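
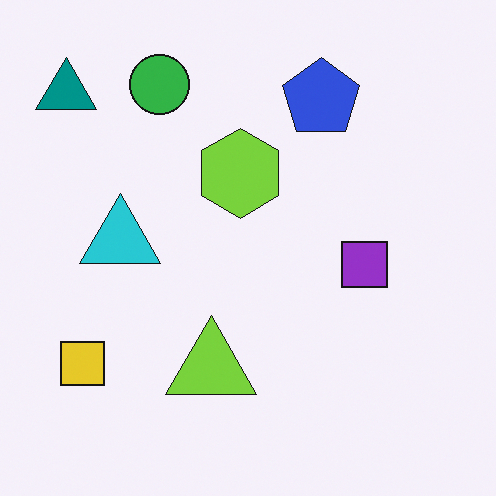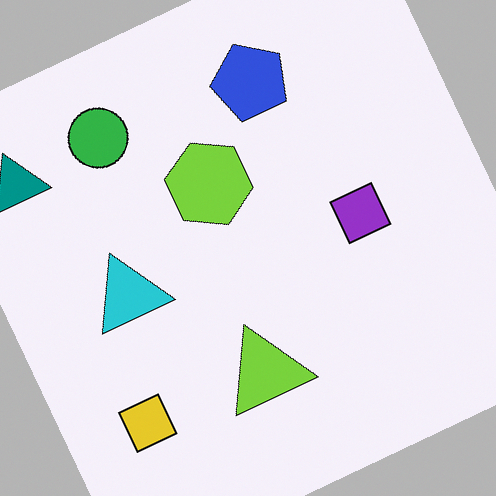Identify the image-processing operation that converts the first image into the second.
It was rotated counter-clockwise by a moderate amount.

Every shape is tilted by the same angle and the image corners show triangular fill wedges — a whole-image rotation by a non-right angle.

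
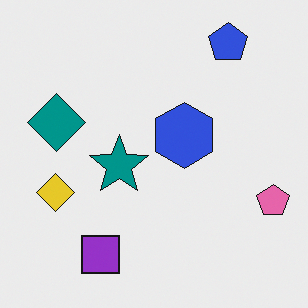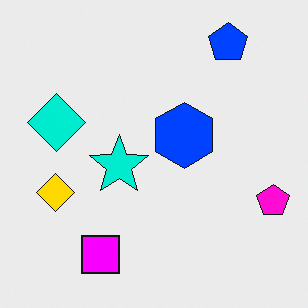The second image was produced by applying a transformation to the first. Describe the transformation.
The second image is the first heavily oversaturated.

All colors are more vivid — a global saturation change.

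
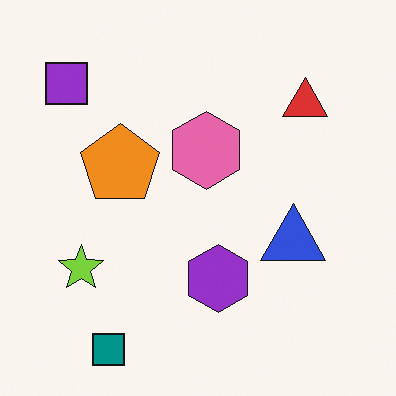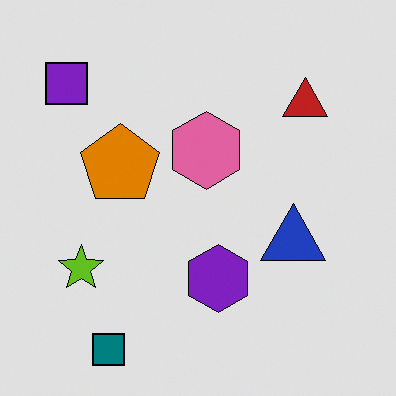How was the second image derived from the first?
The image was moderately posterized.

Each flat color has snapped to a coarser quantized level — most visibly, the near-white background has dropped to a flat grey.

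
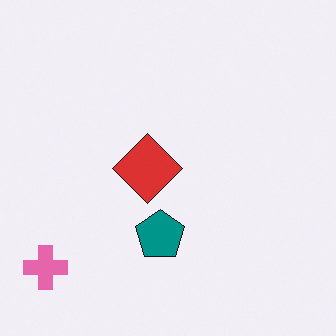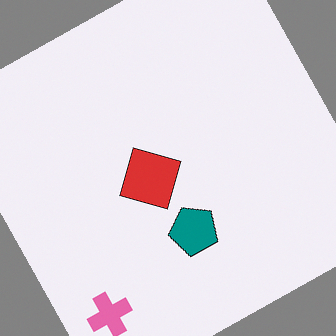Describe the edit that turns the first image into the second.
The second image is the first rotated counter-clockwise by a moderate amount.

Every shape is tilted by the same angle and the image corners show triangular fill wedges — a whole-image rotation by a non-right angle.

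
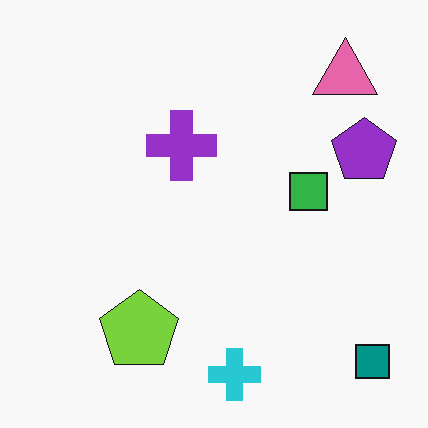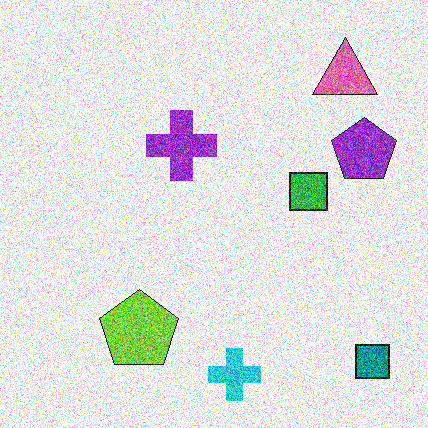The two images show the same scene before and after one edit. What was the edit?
Degraded with strong gaussian noise.

Random speckle covers the whole image, including the flat background.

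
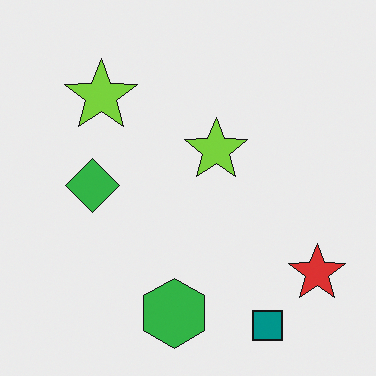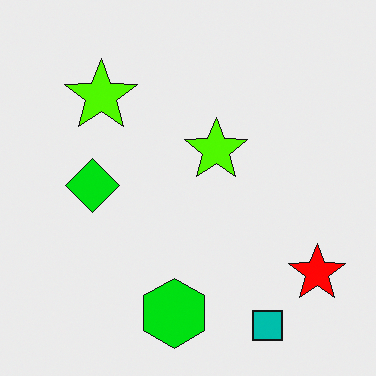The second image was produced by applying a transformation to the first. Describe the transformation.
Made much more vivid (saturation change).

All colors are more vivid — a global saturation change.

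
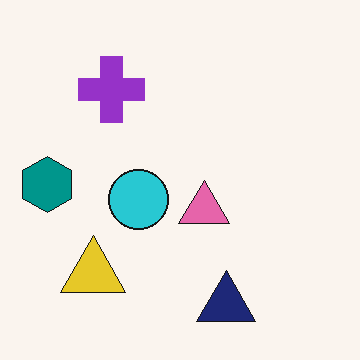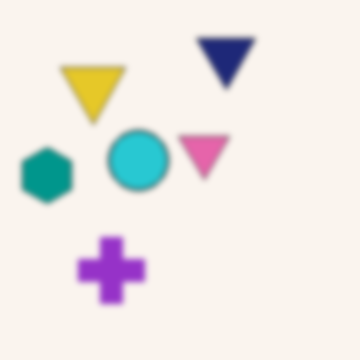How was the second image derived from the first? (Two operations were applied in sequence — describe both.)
This is the original image flipped vertically (top ↔ bottom), then noticeably gaussian-blurred.

The navy triangle is in the bottom of the first image and the top of the second — shapes on opposite sides of the horizontal midline have swapped in a mirror flip. Shape edges and outlines are uniformly softened across the whole image.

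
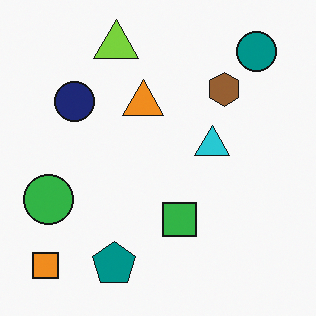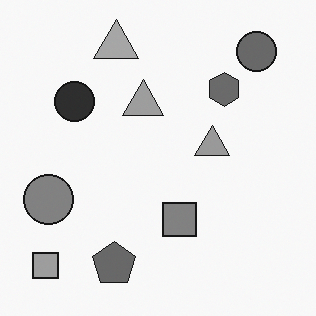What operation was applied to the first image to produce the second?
This is the original image converted to grayscale.

All color is removed — every shape is now a shade of grey.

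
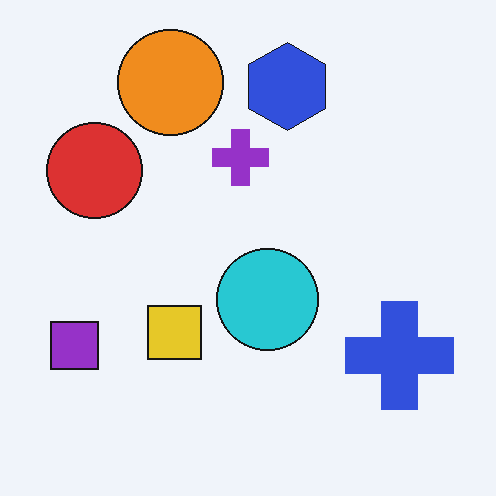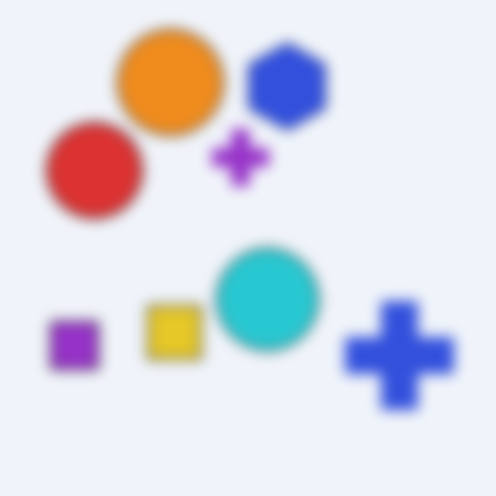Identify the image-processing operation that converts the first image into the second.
It was strongly gaussian-blurred.

Shape edges and outlines are uniformly softened across the whole image.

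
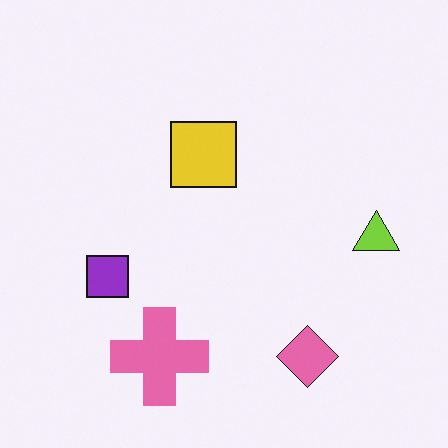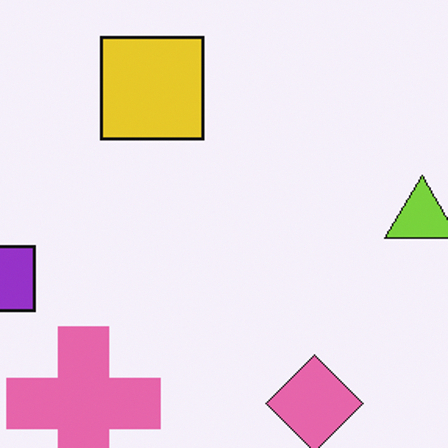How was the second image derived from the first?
It was cropped to a modestly smaller region and rescaled.

The visible shapes are larger and the field of view is narrower; shapes near the original edges may be partly or wholly outside the frame — a crop-and-rescale.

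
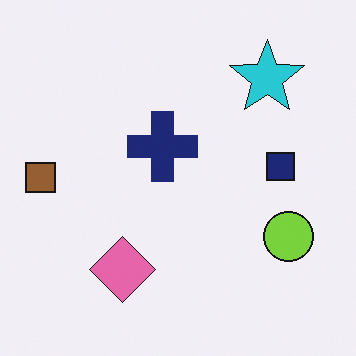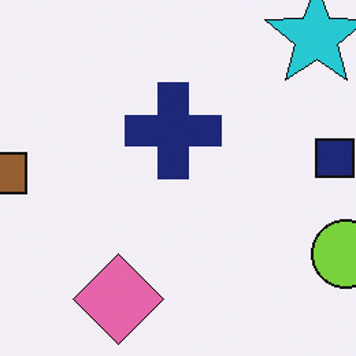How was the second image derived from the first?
The transformation is: cropped to a modestly smaller region and rescaled.

The visible shapes are larger and the field of view is narrower; shapes near the original edges may be partly or wholly outside the frame — a crop-and-rescale.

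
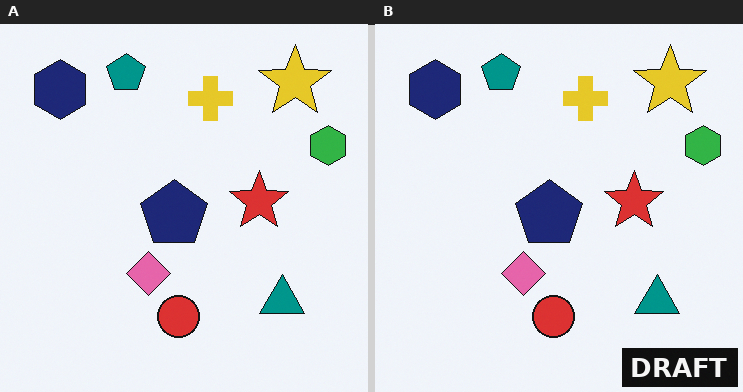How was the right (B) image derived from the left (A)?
Watermarked with the text "DRAFT" in the lower-right corner.

A dark label reading "DRAFT" appears in the lower-right corner.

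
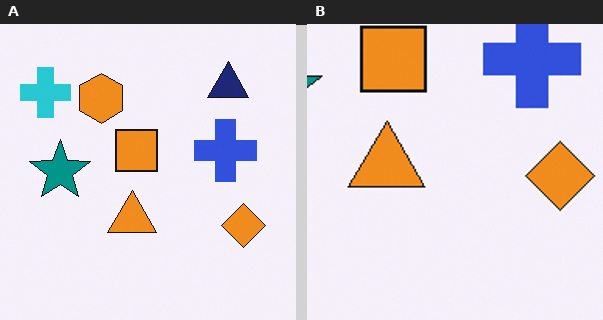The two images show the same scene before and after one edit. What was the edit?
The image was cropped to a modestly smaller region and rescaled.

The visible shapes are larger and the field of view is narrower; shapes near the original edges may be partly or wholly outside the frame — a crop-and-rescale.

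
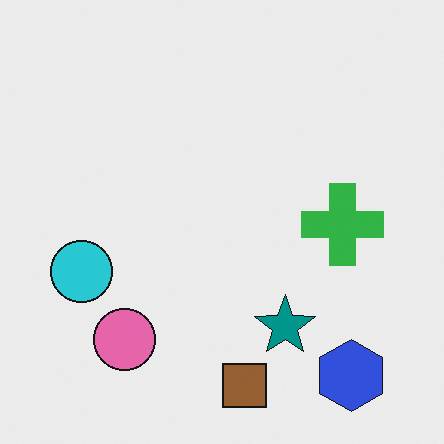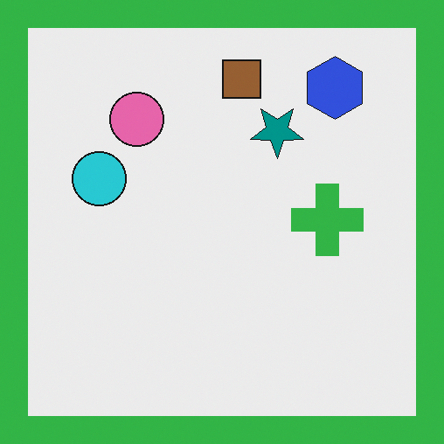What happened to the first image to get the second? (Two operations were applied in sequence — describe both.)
The second image is the first flipped vertically (top ↔ bottom), then framed with a green border.

The brown square is in the bottom of the first image and the top of the second — shapes on opposite sides of the horizontal midline have swapped in a mirror flip. A solid green frame runs around the edge of the second image, with the content slightly shrunk inside it.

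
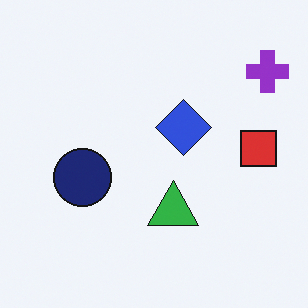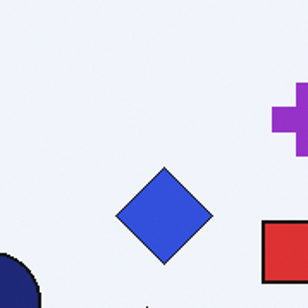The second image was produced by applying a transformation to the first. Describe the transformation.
It was cropped tightly and scaled back up.

The visible shapes are larger and the field of view is narrower; shapes near the original edges may be partly or wholly outside the frame — a crop-and-rescale.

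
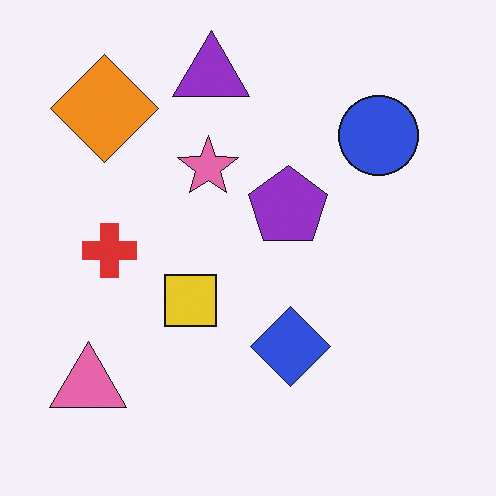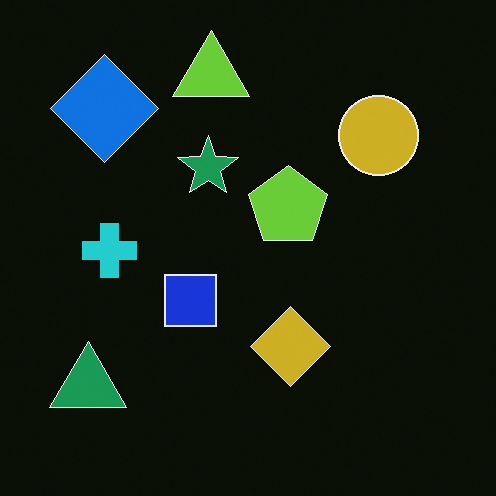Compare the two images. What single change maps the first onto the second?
Color-inverted (negative).

The light background has become dark and every shape's color is its complement — a photographic negative.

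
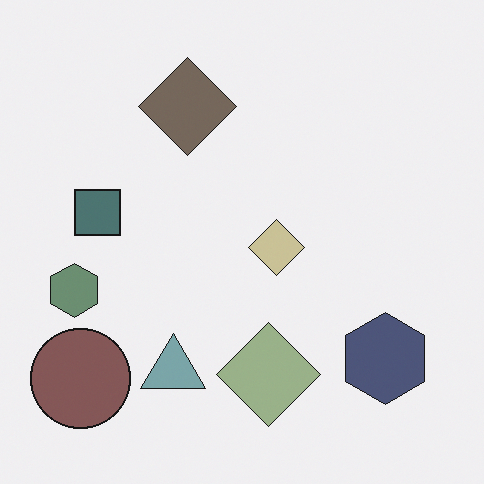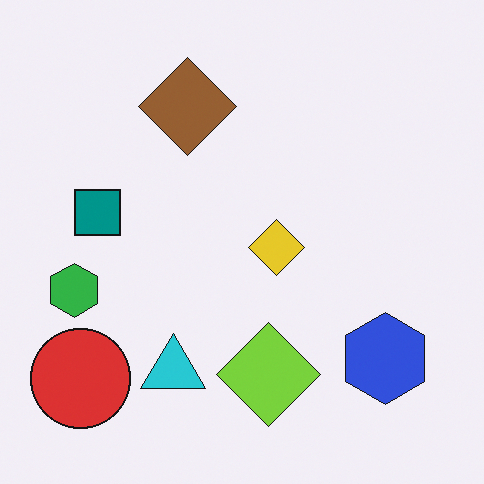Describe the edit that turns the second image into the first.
The first image is the second made much more muted (saturation change).

All colors are more muted and greyish — a global saturation change.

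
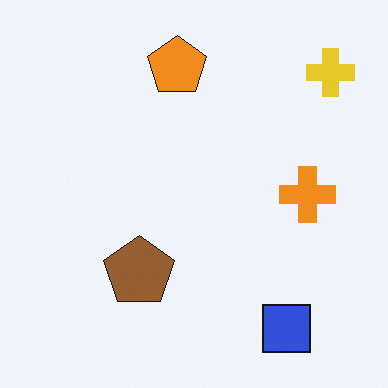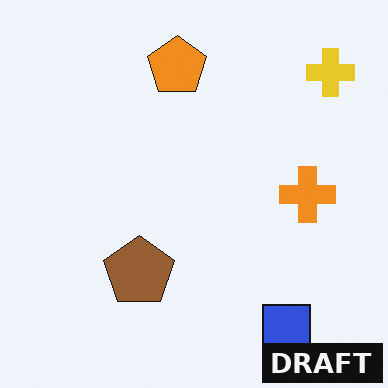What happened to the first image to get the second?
The second image is the first watermarked with the text "DRAFT" in the lower-right corner.

A dark label reading "DRAFT" appears in the lower-right corner.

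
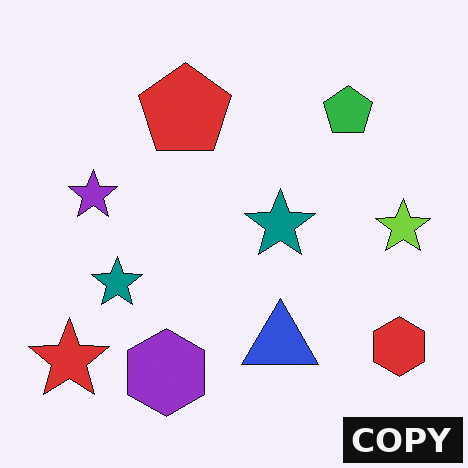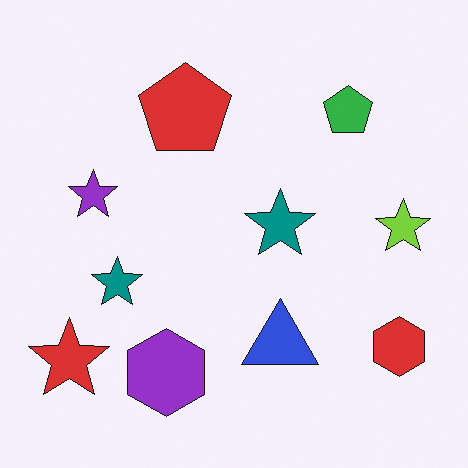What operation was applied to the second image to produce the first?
This is the original image watermarked with the text "COPY" in the lower-right corner.

A dark label reading "COPY" appears in the lower-right corner.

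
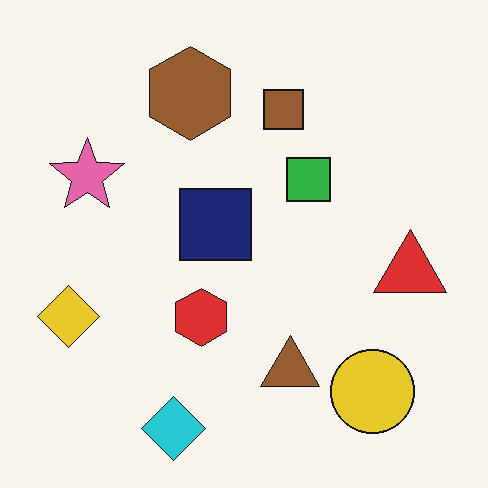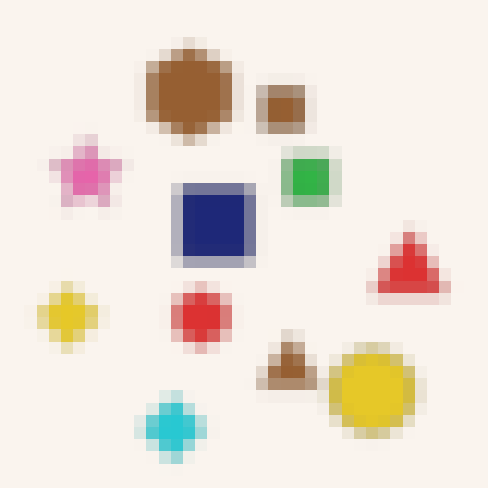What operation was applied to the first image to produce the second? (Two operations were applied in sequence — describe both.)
This is the original image strongly gaussian-blurred, then heavily pixelated into large blocks.

Shape edges and outlines are uniformly softened across the whole image. Shapes are reduced to large square blocks; fine edges and outlines are lost — a downscale-then-upscale (mosaic) effect.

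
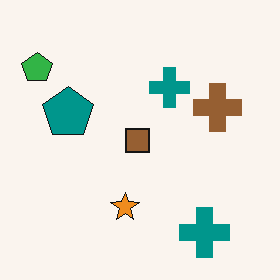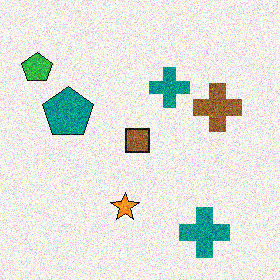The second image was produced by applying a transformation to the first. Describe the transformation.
It was degraded with strong gaussian noise.

Random speckle covers the whole image, including the flat background.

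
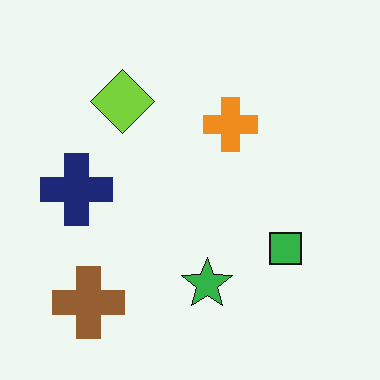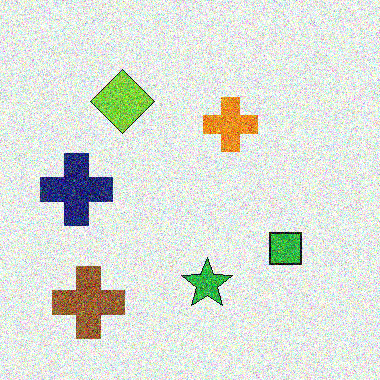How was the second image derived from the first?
Degraded with heavy additive noise.

Random speckle covers the whole image, including the flat background.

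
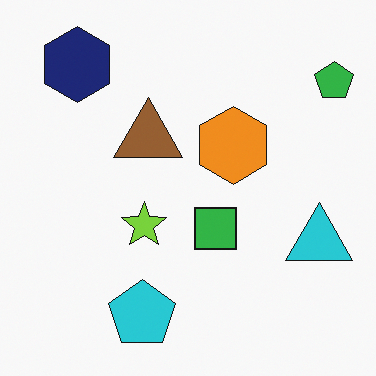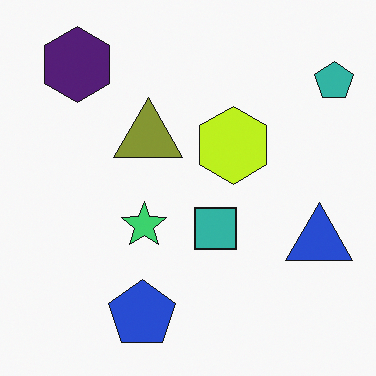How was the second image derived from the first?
Hue-shifted by a small amount.

Every shape's color has rotated by the same amount around the hue wheel — a uniform hue shift.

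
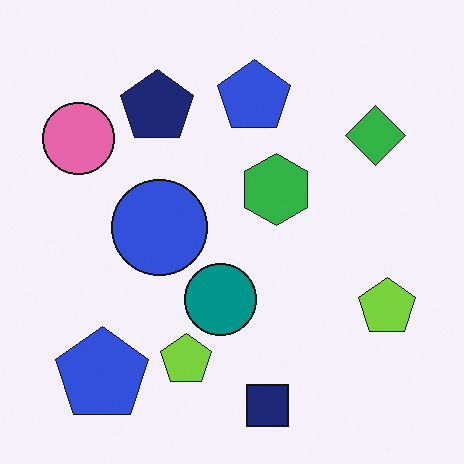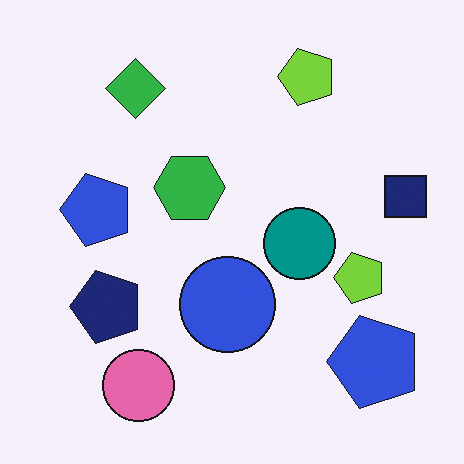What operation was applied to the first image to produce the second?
The transformation is: rotated 90° counter-clockwise.

The pink circle sits in the top-left of the first image and the bottom-left of the second — consistent with a whole-image 90° counter-clockwise rotation.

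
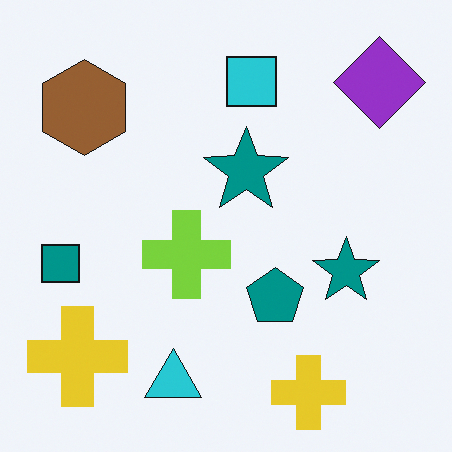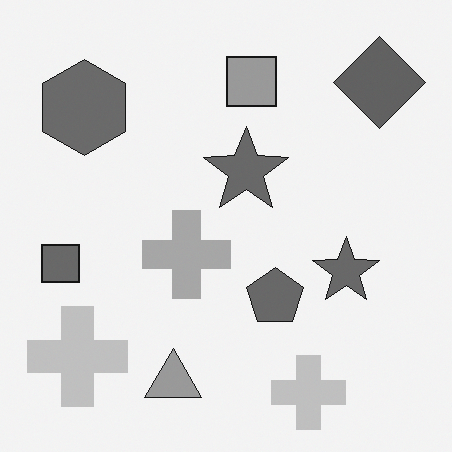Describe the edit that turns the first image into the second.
This is the original image converted to grayscale.

All color is removed — every shape is now a shade of grey.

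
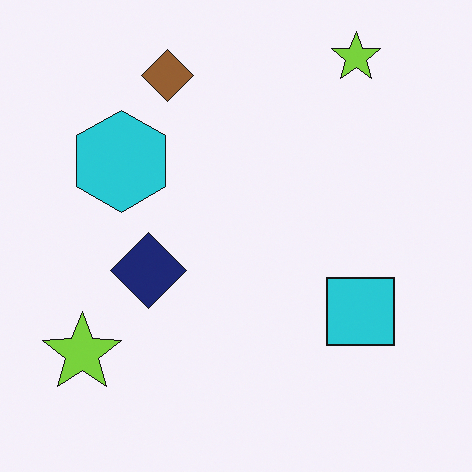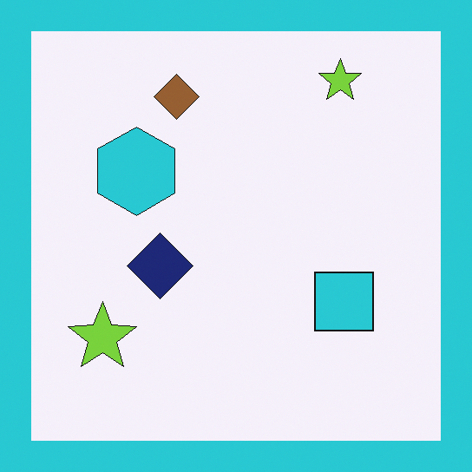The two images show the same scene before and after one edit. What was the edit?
Framed with a cyan border.

A solid cyan frame runs around the edge of the second image, with the content slightly shrunk inside it.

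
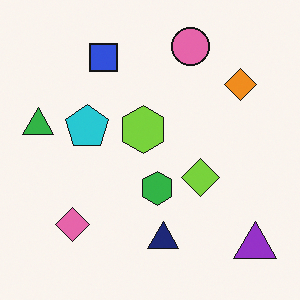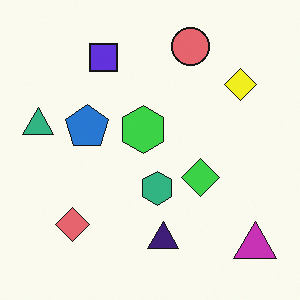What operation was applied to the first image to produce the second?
The image was hue-shifted by a small amount.

Every shape's color has rotated by the same amount around the hue wheel — a uniform hue shift.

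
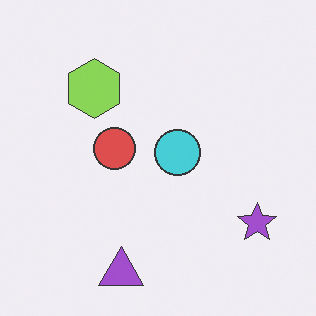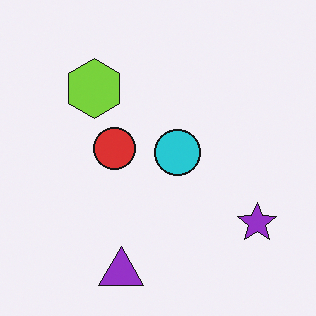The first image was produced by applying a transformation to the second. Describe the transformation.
Given slightly reduced contrast.

Tones are pushed toward mid-grey across the whole image — a global contrast change.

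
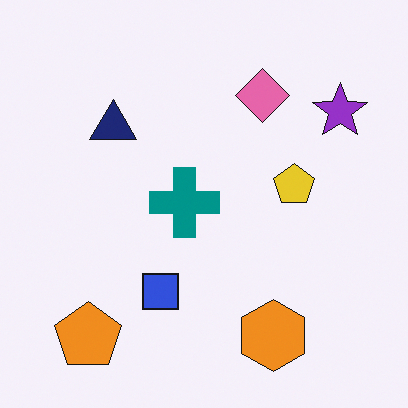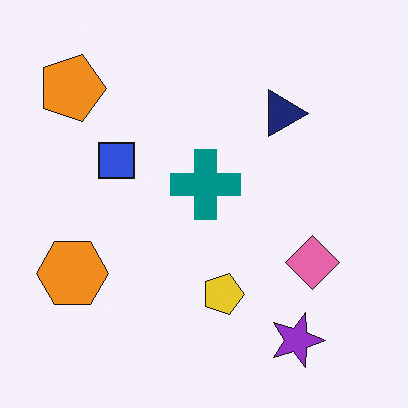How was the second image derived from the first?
It was rotated 90° clockwise.

The orange pentagon sits in the bottom-left of the first image and the top-left of the second — consistent with a whole-image 90° clockwise rotation.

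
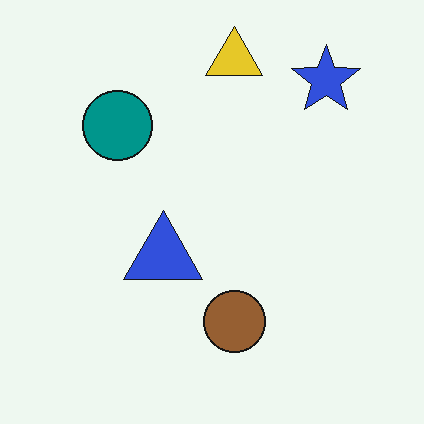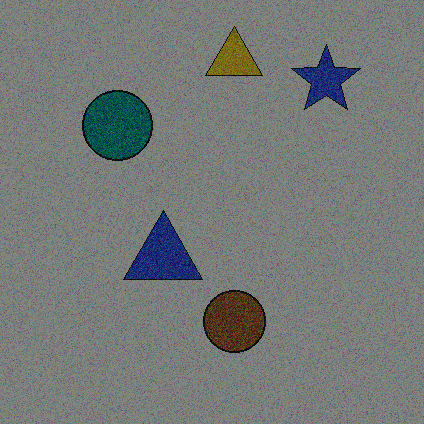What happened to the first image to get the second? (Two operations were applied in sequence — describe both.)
The image was degraded with a thick layer of grain, then noticeably darkened.

Random speckle covers the whole image, including the flat background. Every pixel — background and shapes alike — is uniformly darkened.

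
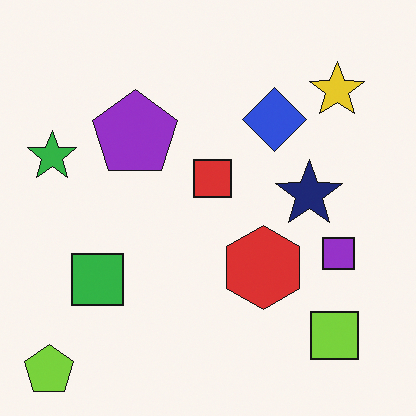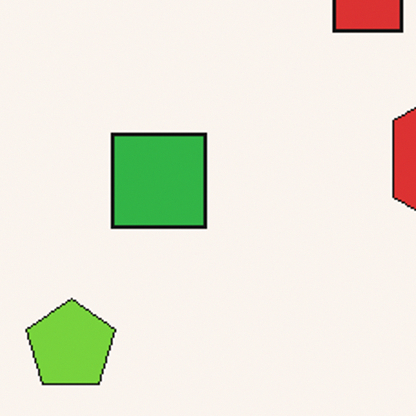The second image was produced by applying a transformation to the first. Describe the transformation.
This is the original image cropped to a noticeably smaller region and rescaled.

The visible shapes are larger and the field of view is narrower; shapes near the original edges may be partly or wholly outside the frame — a crop-and-rescale.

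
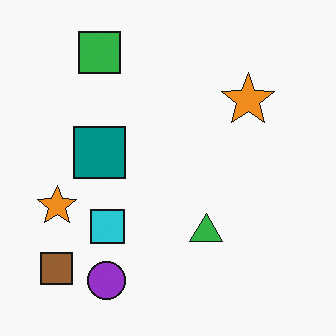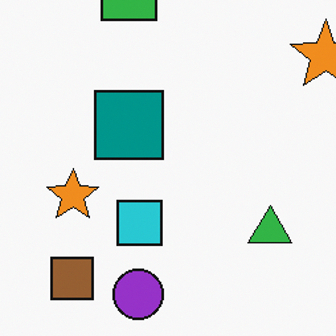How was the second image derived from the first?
It was cropped slightly and scaled back up.

The visible shapes are larger and the field of view is narrower; shapes near the original edges may be partly or wholly outside the frame — a crop-and-rescale.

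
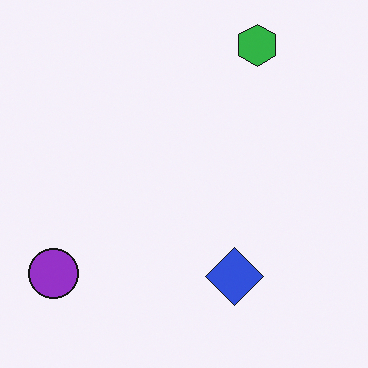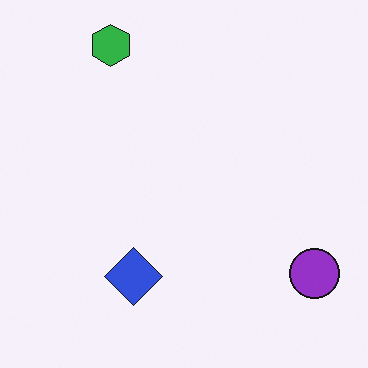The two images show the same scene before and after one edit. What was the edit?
Flipped horizontally (left ↔ right).

The purple circle is in the bottom-left of the first image and the bottom-right of the second — shapes on opposite sides of the vertical midline have swapped in a mirror flip.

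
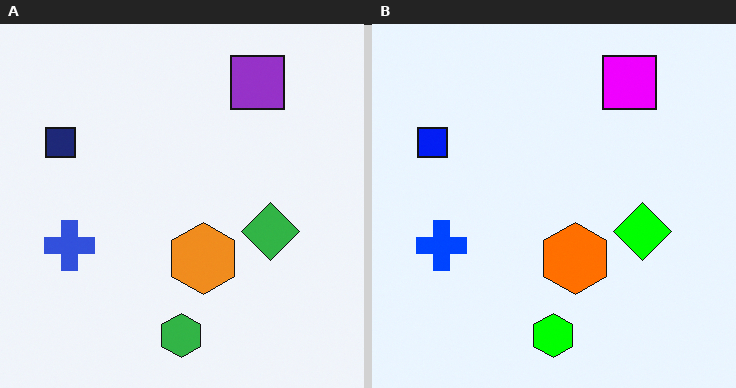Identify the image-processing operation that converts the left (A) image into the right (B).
The right (B) image is the left (A) made much more vivid (saturation change).

All colors are more vivid — a global saturation change.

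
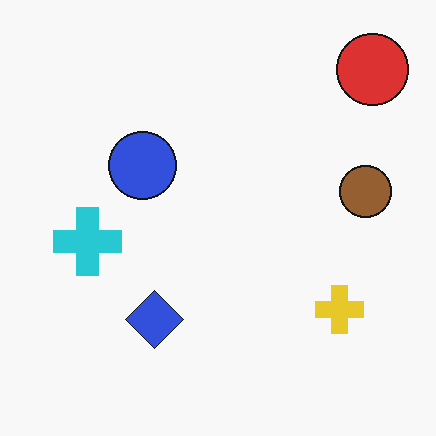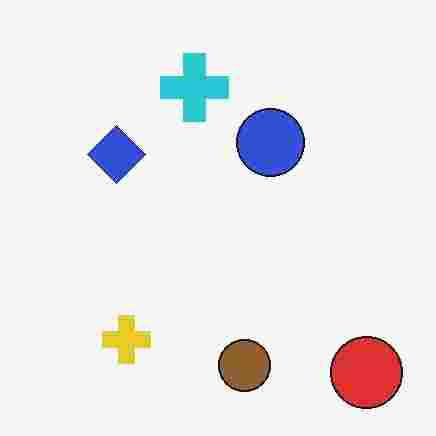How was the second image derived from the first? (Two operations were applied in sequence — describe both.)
The image was rotated 90° clockwise, then heavily JPEG-compressed with obvious blocking artifacts.

The red circle sits in the top-right of the first image and the bottom-right of the second — consistent with a whole-image 90° clockwise rotation. Blocky 8×8 compression artifacts appear around shape edges and the flat background shows ringing — characteristic JPEG degradation.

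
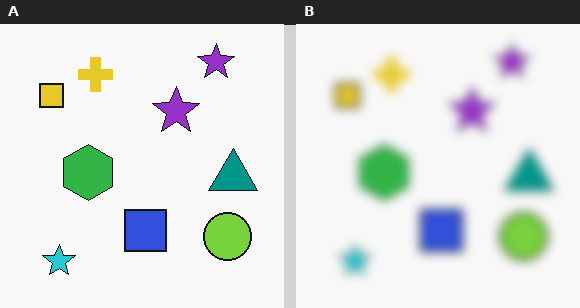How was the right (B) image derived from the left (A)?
The transformation is: heavily blurred.

Shape edges and outlines are uniformly softened across the whole image.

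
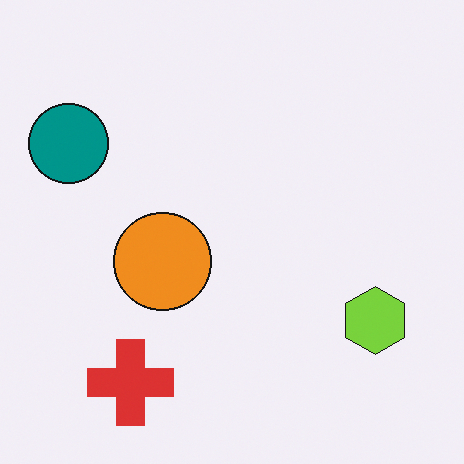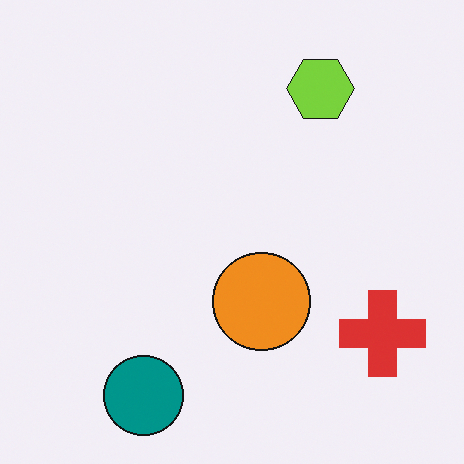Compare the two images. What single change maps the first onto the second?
The transformation is: rotated 90° counter-clockwise.

The teal circle sits in the top-left of the first image and the bottom-left of the second — consistent with a whole-image 90° counter-clockwise rotation.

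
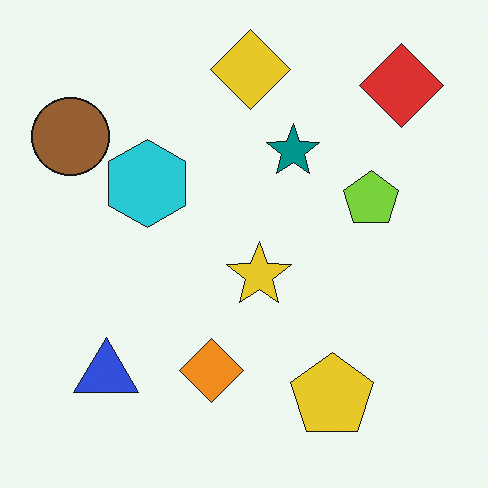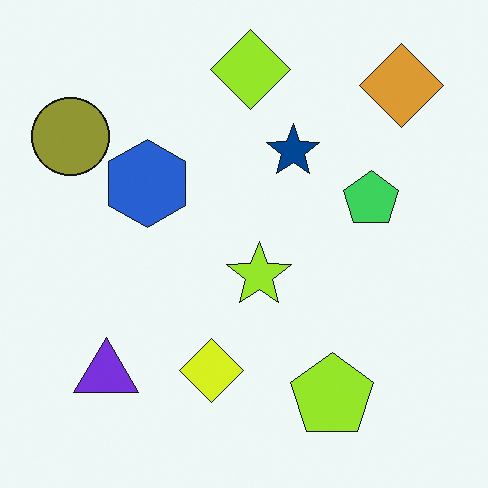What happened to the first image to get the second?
The transformation is: hue-shifted slightly.

Every shape's color has rotated by the same amount around the hue wheel — a uniform hue shift.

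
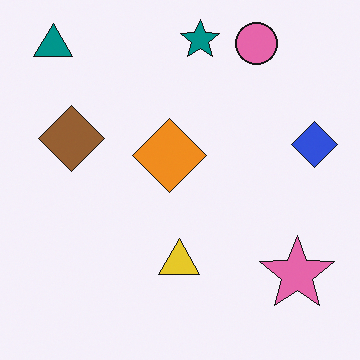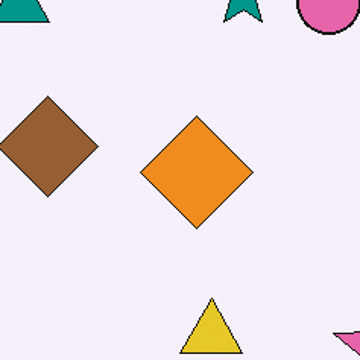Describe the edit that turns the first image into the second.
This is the original image cropped to a modestly smaller region and rescaled.

The visible shapes are larger and the field of view is narrower; shapes near the original edges may be partly or wholly outside the frame — a crop-and-rescale.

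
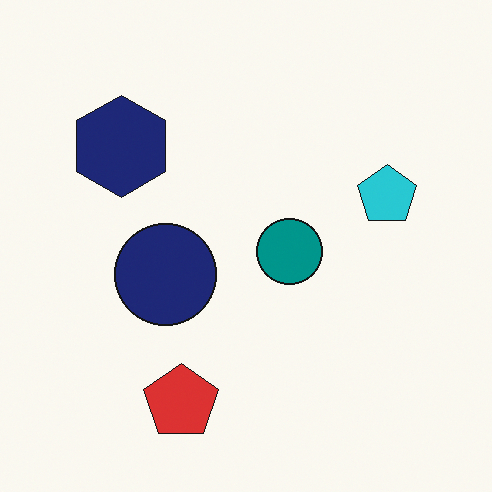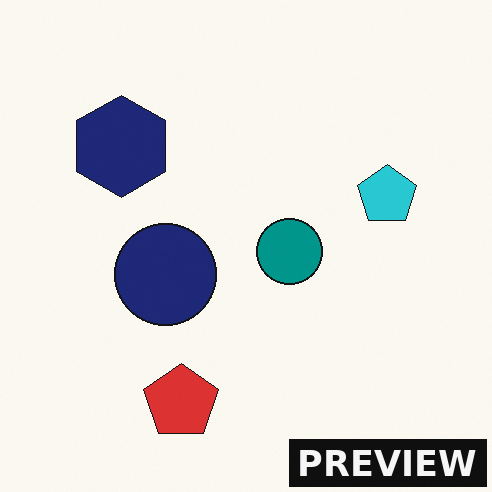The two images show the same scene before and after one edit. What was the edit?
The second image is the first watermarked with the text "PREVIEW" in the lower-right corner.

A dark label reading "PREVIEW" appears in the lower-right corner.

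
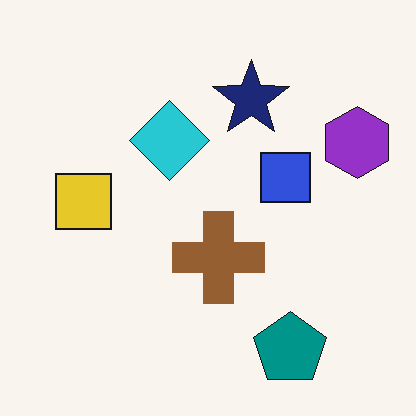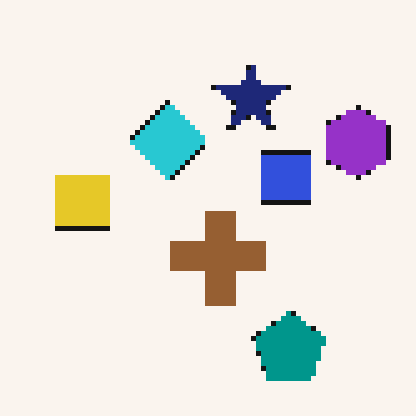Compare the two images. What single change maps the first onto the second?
This is the original image lightly pixelated (a mild mosaic effect).

Shapes are reduced to large square blocks; fine edges and outlines are lost — a downscale-then-upscale (mosaic) effect.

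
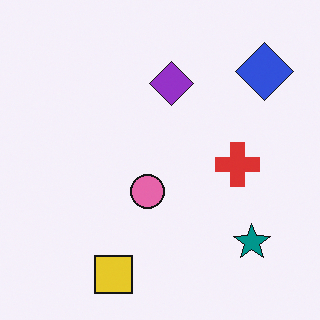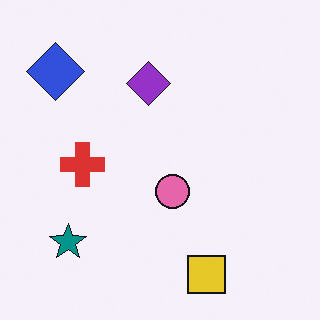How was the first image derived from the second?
The image was flipped horizontally (left ↔ right).

The blue diamond is in the top-left of the second image and the top-right of the first — shapes on opposite sides of the vertical midline have swapped in a mirror flip.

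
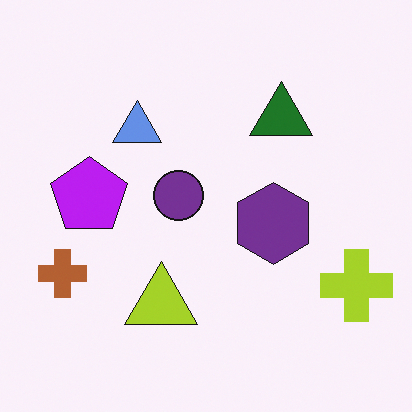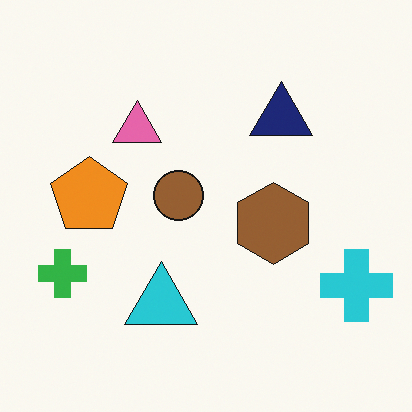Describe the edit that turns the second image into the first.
Hue-shifted by a large amount.

Every shape's color has rotated by the same amount around the hue wheel — a uniform hue shift.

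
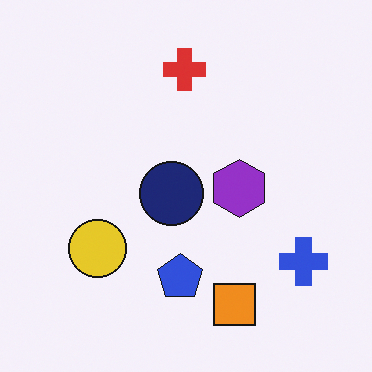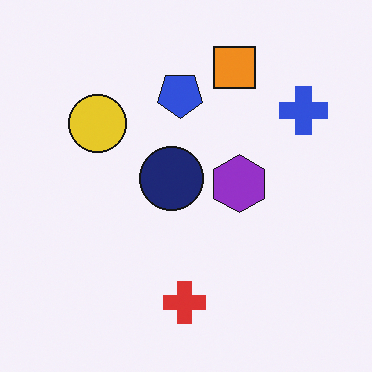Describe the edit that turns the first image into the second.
The second image is the first flipped vertically (top ↔ bottom).

The orange square is in the bottom of the first image and the top of the second — shapes on opposite sides of the horizontal midline have swapped in a mirror flip.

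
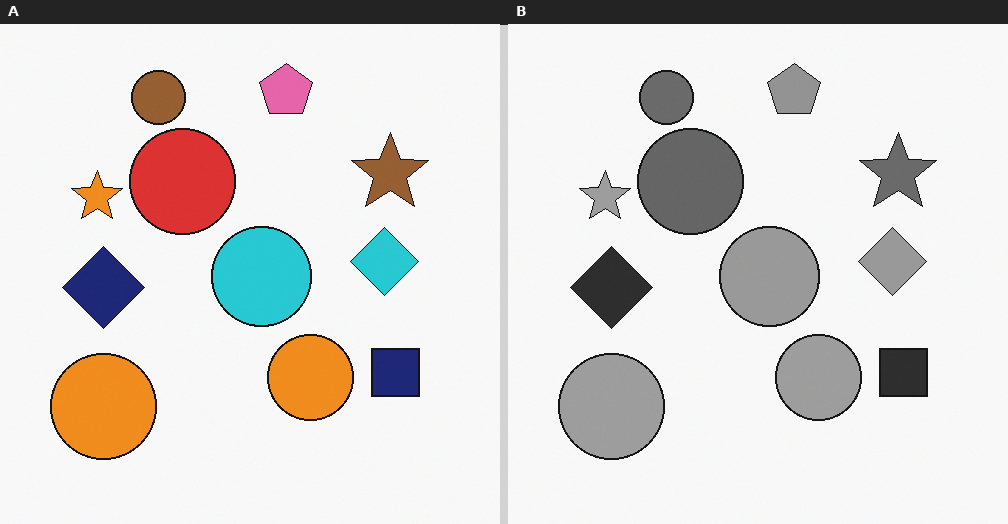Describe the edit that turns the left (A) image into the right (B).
Converted to grayscale.

All color is removed — every shape is now a shade of grey.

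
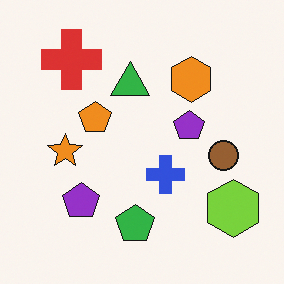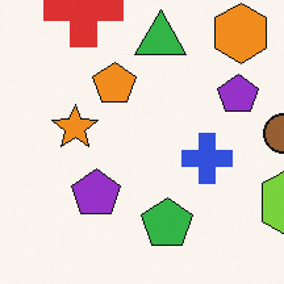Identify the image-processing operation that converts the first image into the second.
Cropped to a modestly smaller region and rescaled.

The visible shapes are larger and the field of view is narrower; shapes near the original edges may be partly or wholly outside the frame — a crop-and-rescale.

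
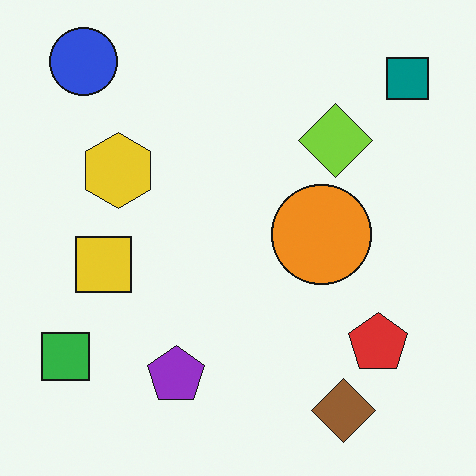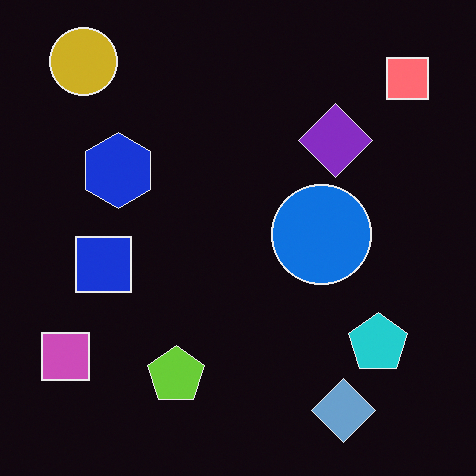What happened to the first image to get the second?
The image was color-inverted (negative).

The light background has become dark and every shape's color is its complement — a photographic negative.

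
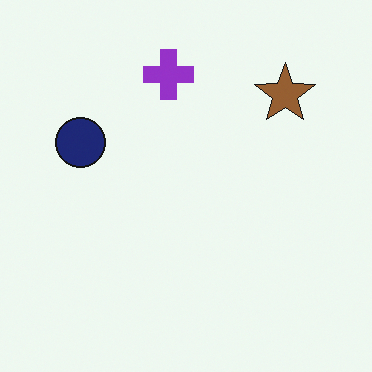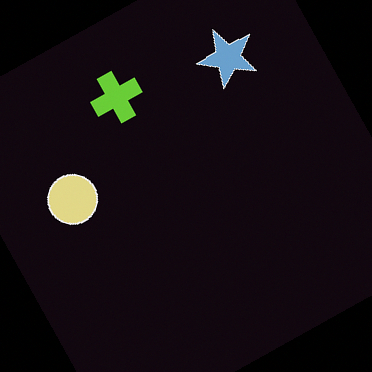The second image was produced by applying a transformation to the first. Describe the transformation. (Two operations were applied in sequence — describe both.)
The image was color-inverted (negative), then rotated counter-clockwise by a moderate amount.

The light background has become dark and every shape's color is its complement — a photographic negative. Every shape is tilted by the same angle and the image corners show triangular fill wedges — a whole-image rotation by a non-right angle.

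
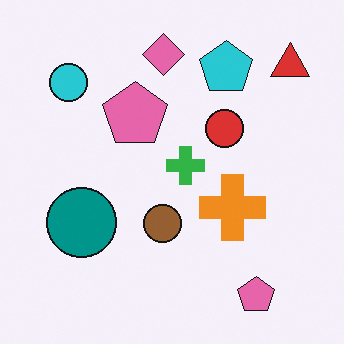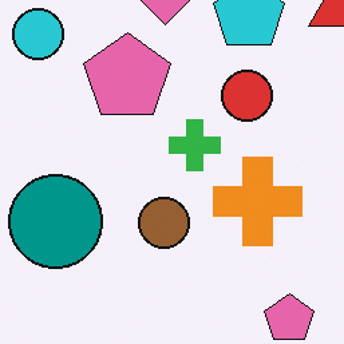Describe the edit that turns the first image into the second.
The second image is the first cropped to a modestly smaller region and rescaled.

The visible shapes are larger and the field of view is narrower; shapes near the original edges may be partly or wholly outside the frame — a crop-and-rescale.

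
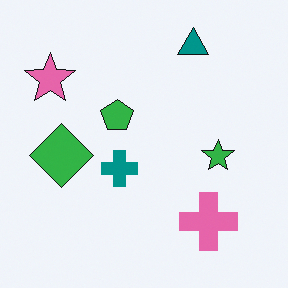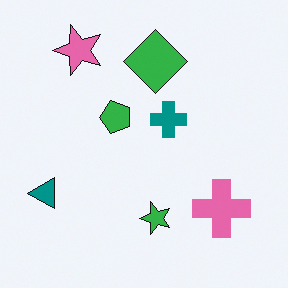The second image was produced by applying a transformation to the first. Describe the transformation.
Transposed (reflected across the top-left ↔ bottom-right diagonal).

Shapes have swapped their row and column positions — what was in the top-right is now in the bottom-left — a diagonal reflection.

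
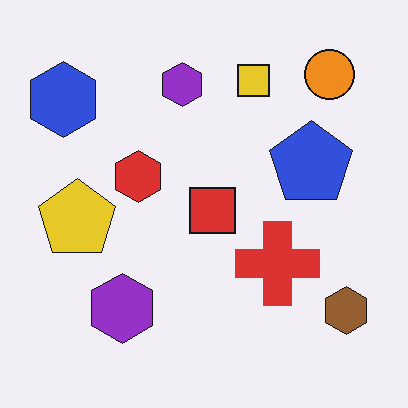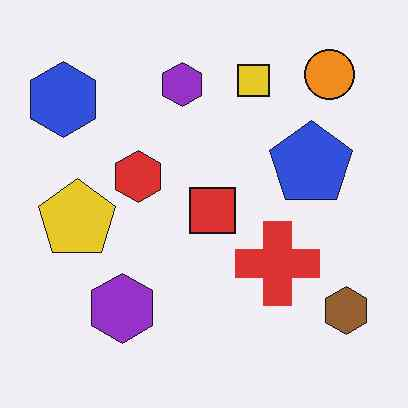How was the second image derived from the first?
JPEG-compressed with visible artifacts.

Blocky 8×8 compression artifacts appear around shape edges and the flat background shows ringing — characteristic JPEG degradation.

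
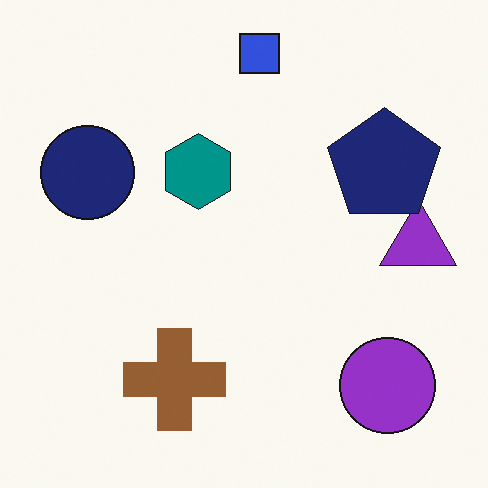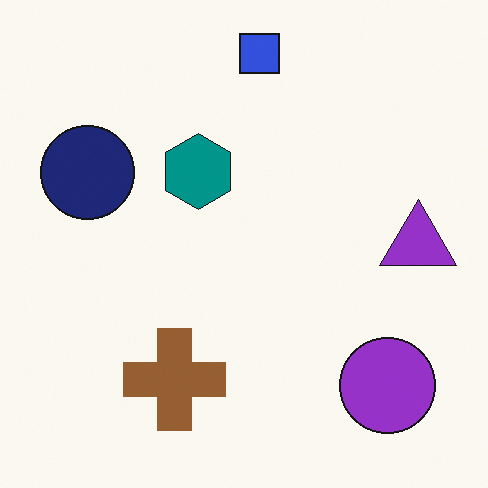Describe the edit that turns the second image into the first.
It was overlaid with an additional navy pentagon.

A navy pentagon appears in the first image that is absent from the second.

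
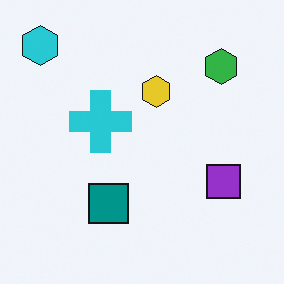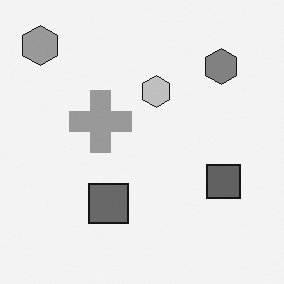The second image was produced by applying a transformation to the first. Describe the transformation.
The second image is the first converted to grayscale.

All color is removed — every shape is now a shade of grey.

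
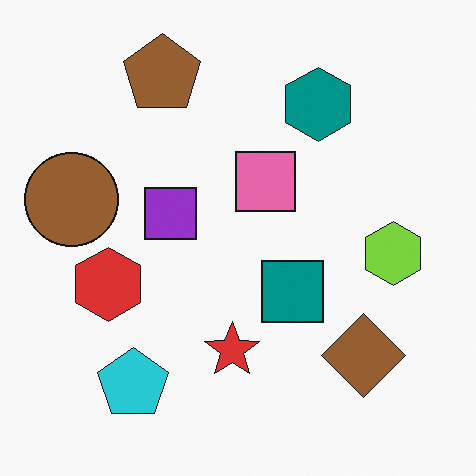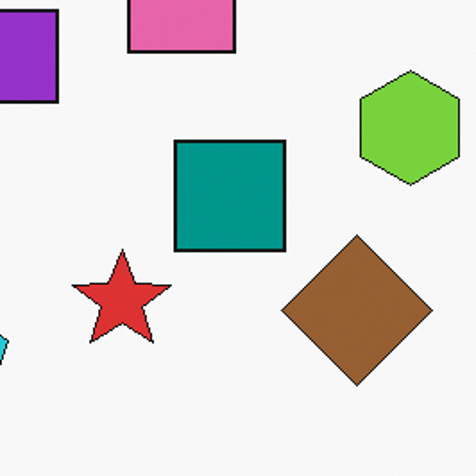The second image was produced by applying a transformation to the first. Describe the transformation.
The second image is the first cropped tightly and scaled back up.

The visible shapes are larger and the field of view is narrower; shapes near the original edges may be partly or wholly outside the frame — a crop-and-rescale.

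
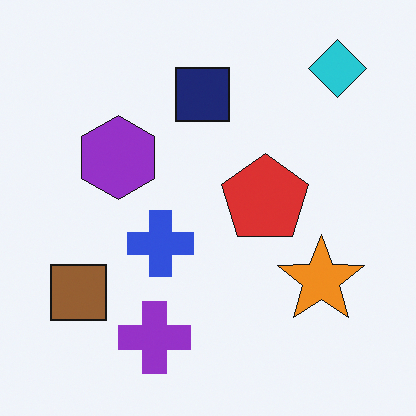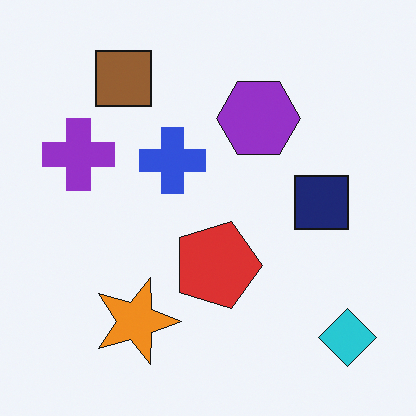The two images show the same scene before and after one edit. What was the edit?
The image was rotated 90° clockwise.

The cyan diamond sits in the top-right of the first image and the bottom-right of the second — consistent with a whole-image 90° clockwise rotation.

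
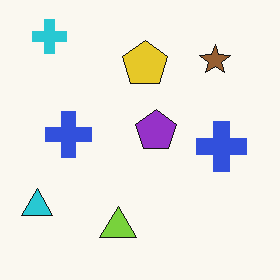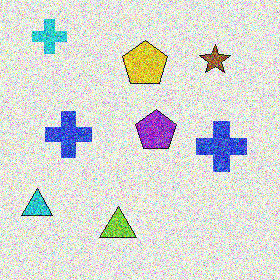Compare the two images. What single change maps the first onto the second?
It was degraded with strong gaussian noise.

Random speckle covers the whole image, including the flat background.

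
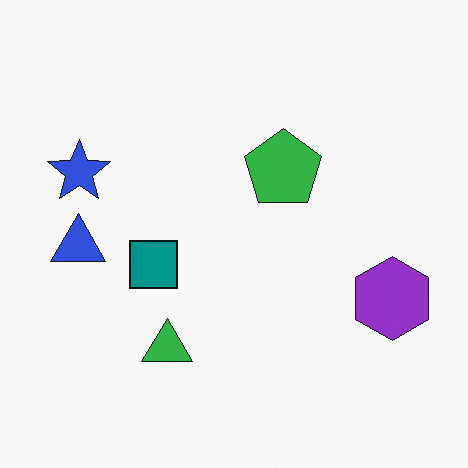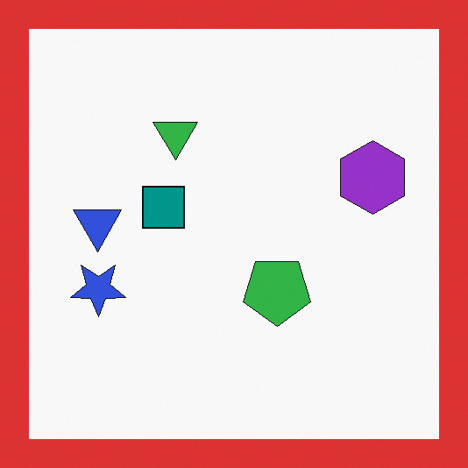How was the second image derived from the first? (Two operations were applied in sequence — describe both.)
It was flipped vertically (top ↔ bottom), then framed with a red border.

The green triangle is in the bottom of the first image and the top of the second — shapes on opposite sides of the horizontal midline have swapped in a mirror flip. A solid red frame runs around the edge of the second image, with the content slightly shrunk inside it.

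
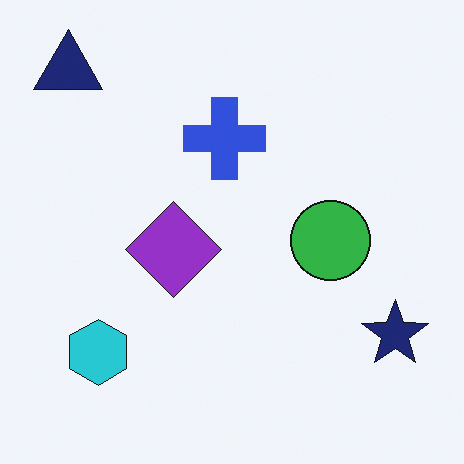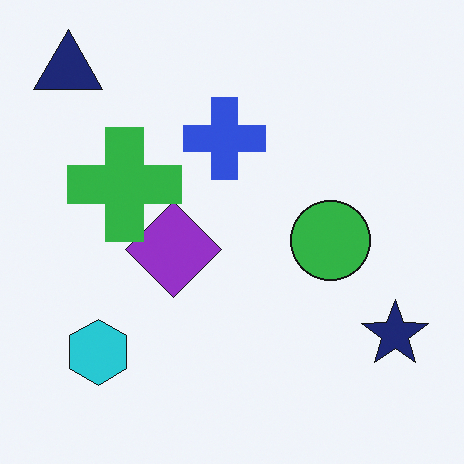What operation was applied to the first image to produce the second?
Overlaid with an additional green cross.

A green cross appears in the second image that is absent from the first.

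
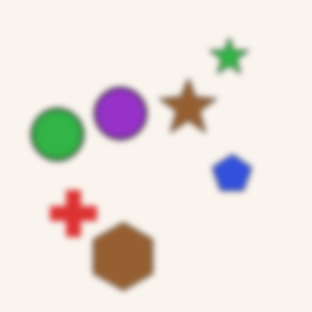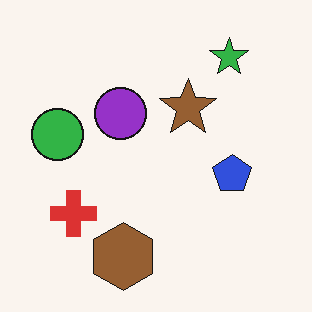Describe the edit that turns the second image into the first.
The transformation is: noticeably gaussian-blurred.

Shape edges and outlines are uniformly softened across the whole image.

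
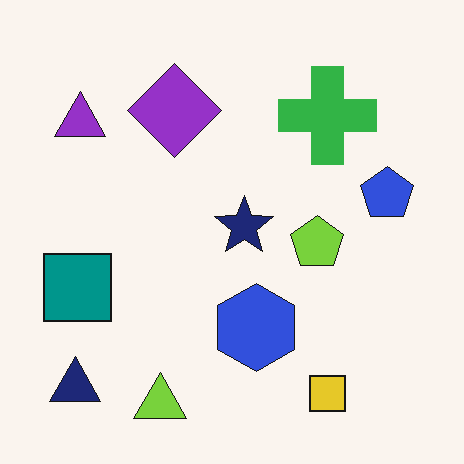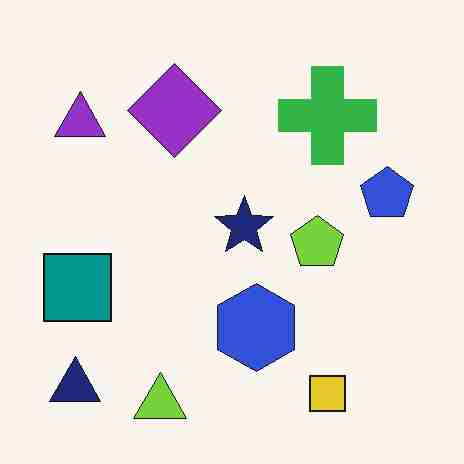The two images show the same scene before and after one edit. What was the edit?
This is the original image degraded with heavy JPEG compression.

Blocky 8×8 compression artifacts appear around shape edges and the flat background shows ringing — characteristic JPEG degradation.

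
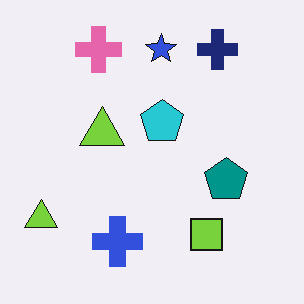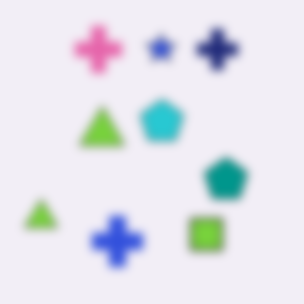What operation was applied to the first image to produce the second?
The image was moderately blurred.

Shape edges and outlines are uniformly softened across the whole image.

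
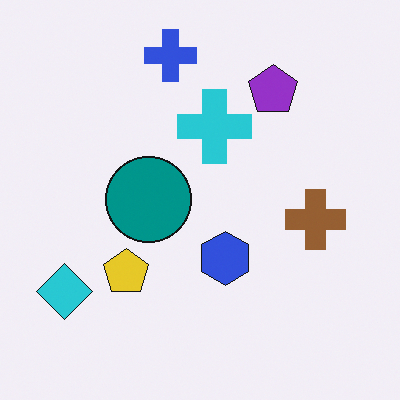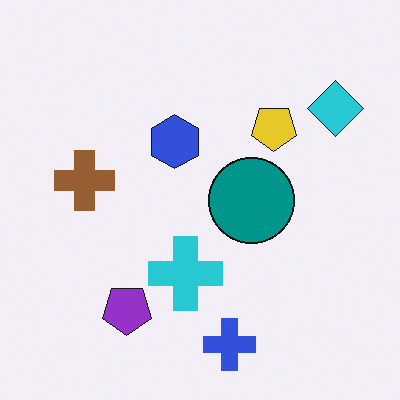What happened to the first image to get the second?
The transformation is: rotated 180°.

The cyan diamond sits in the bottom-left of the first image and the top-right of the second — consistent with a whole-image 180° rotation.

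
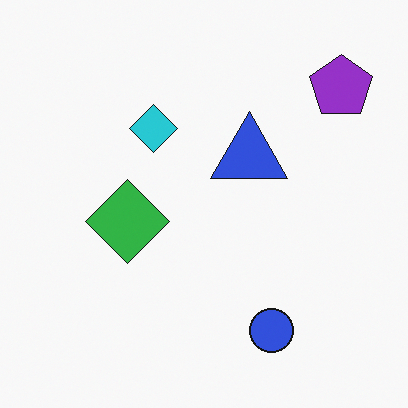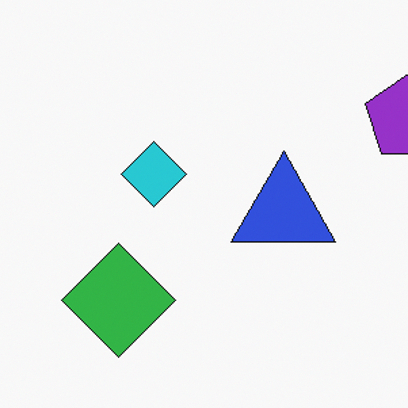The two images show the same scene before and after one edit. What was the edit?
The image was cropped slightly and scaled back up.

The visible shapes are larger and the field of view is narrower; shapes near the original edges may be partly or wholly outside the frame — a crop-and-rescale.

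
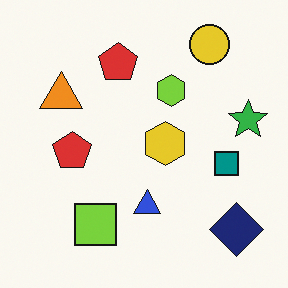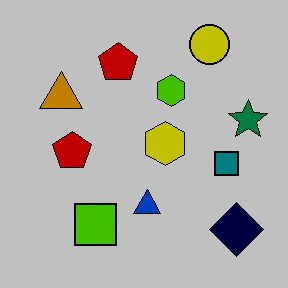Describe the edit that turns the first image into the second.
Heavily posterized to just a handful of flat colors.

Each flat color has snapped to a coarser quantized level — most visibly, the near-white background has dropped to a flat grey.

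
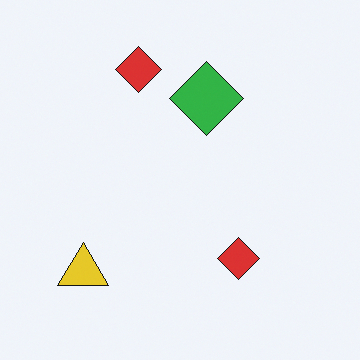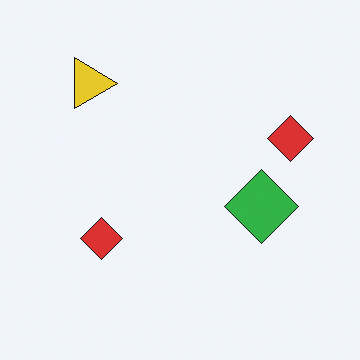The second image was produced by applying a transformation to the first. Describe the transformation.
The transformation is: rotated 90° clockwise.

The yellow triangle sits in the bottom-left of the first image and the top-left of the second — consistent with a whole-image 90° clockwise rotation.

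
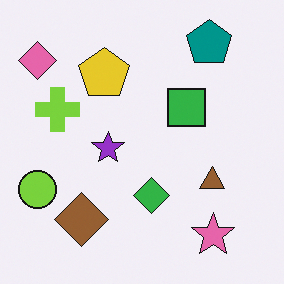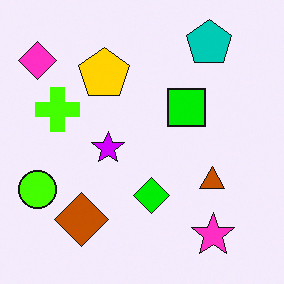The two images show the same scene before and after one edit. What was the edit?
Heavily oversaturated.

All colors are more vivid — a global saturation change.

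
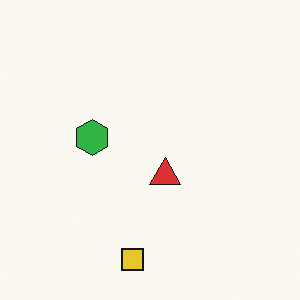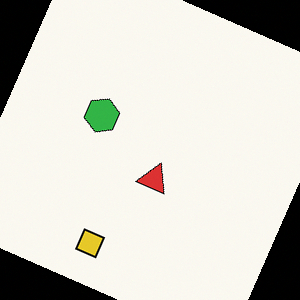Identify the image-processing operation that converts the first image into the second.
The transformation is: rotated clockwise by a clearly visible amount.

Every shape is tilted by the same angle and the image corners show triangular fill wedges — a whole-image rotation by a non-right angle.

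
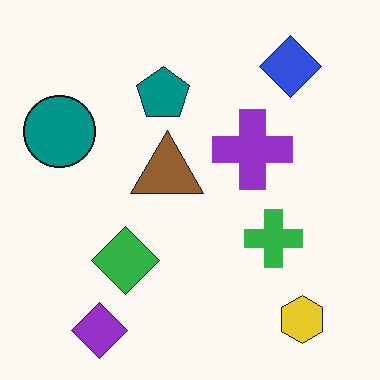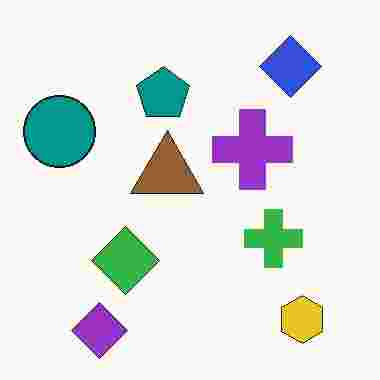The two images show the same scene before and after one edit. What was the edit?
The second image is the first heavily JPEG-compressed with obvious blocking artifacts.

Blocky 8×8 compression artifacts appear around shape edges and the flat background shows ringing — characteristic JPEG degradation.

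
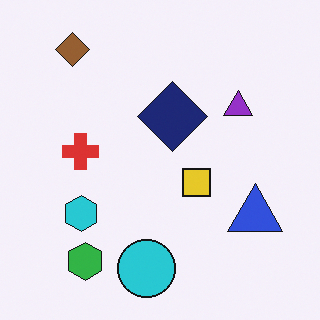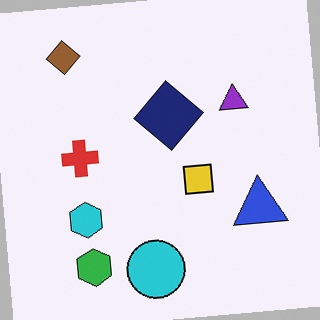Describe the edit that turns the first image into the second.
Rotated counter-clockwise by a small amount.

Every shape is tilted by the same angle and the image corners show triangular fill wedges — a whole-image rotation by a non-right angle.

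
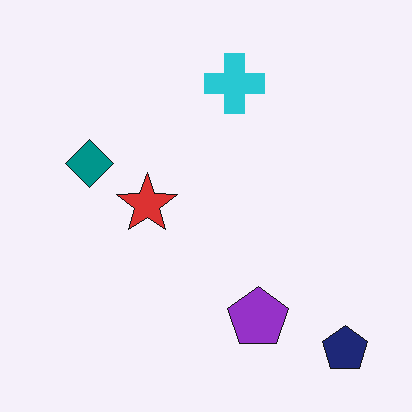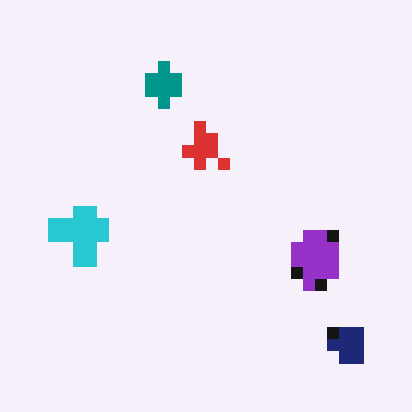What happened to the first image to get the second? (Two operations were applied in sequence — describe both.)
It was heavily pixelated into large blocks, then transposed (reflected across the top-left ↔ bottom-right diagonal).

Shapes are reduced to large square blocks; fine edges and outlines are lost — a downscale-then-upscale (mosaic) effect. Shapes have swapped their row and column positions — what was in the top-right is now in the bottom-left — a diagonal reflection.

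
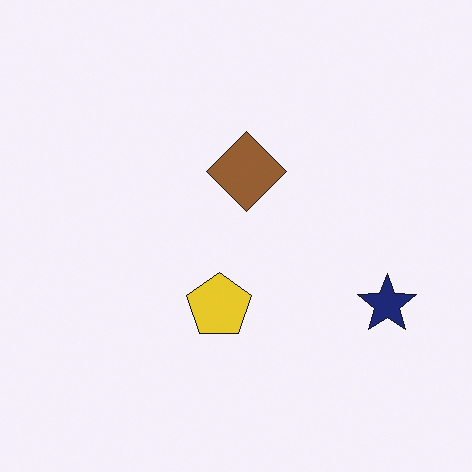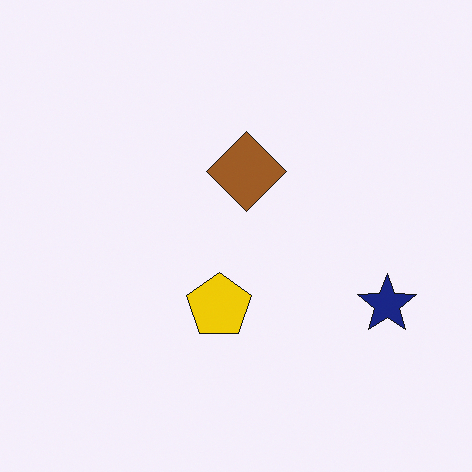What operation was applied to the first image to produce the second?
It was slightly oversaturated.

All colors are more vivid — a global saturation change.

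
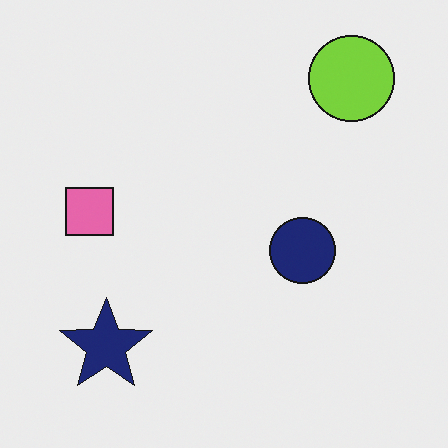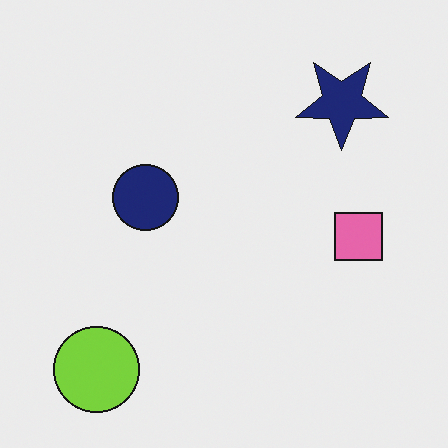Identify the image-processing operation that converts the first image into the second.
It was rotated 180°.

The lime circle sits in the top-right of the first image and the bottom-left of the second — consistent with a whole-image 180° rotation.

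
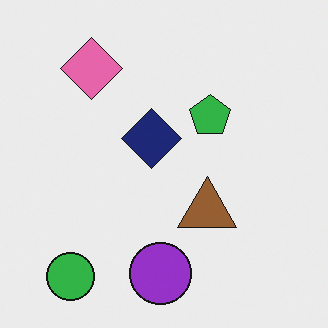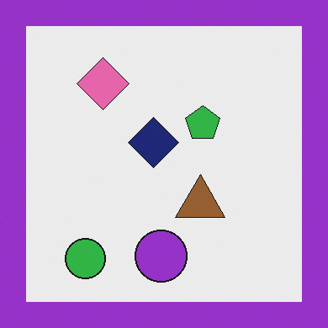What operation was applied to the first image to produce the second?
The image was framed with a purple border.

A solid purple frame runs around the edge of the second image, with the content slightly shrunk inside it.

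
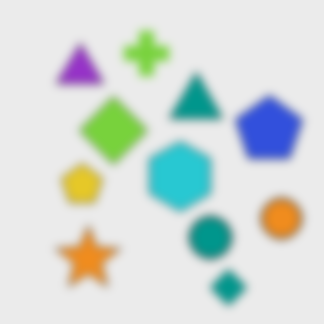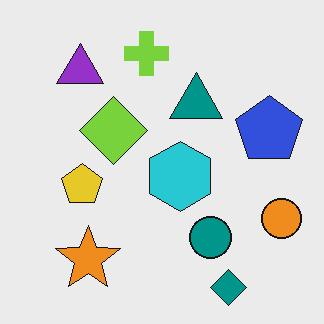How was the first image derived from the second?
Moderately blurred.

Shape edges and outlines are uniformly softened across the whole image.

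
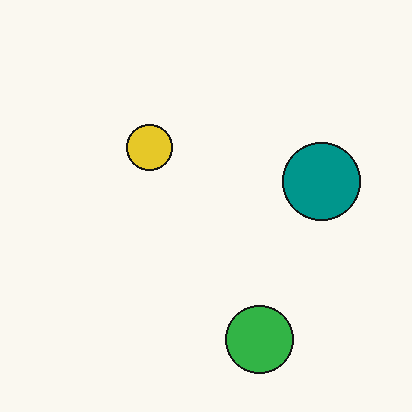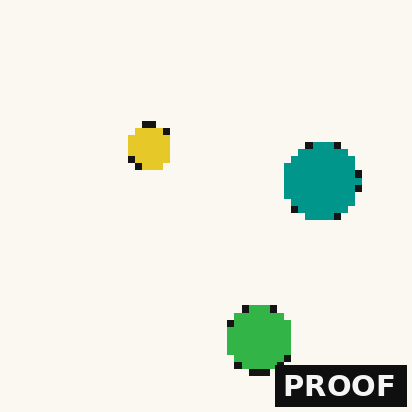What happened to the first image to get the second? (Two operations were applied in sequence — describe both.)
The image was moderately pixelated, then watermarked with the text "PROOF" in the lower-right corner.

Shapes are reduced to large square blocks; fine edges and outlines are lost — a downscale-then-upscale (mosaic) effect. A dark label reading "PROOF" appears in the lower-right corner.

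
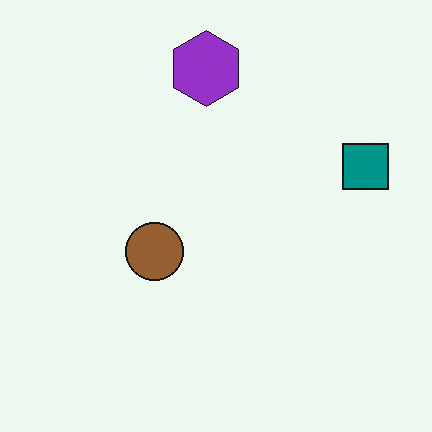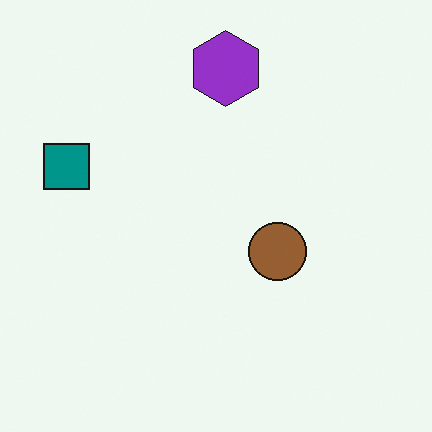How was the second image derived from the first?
It was flipped horizontally (left ↔ right).

The teal square is in the right of the first image and the left of the second — shapes on opposite sides of the vertical midline have swapped in a mirror flip.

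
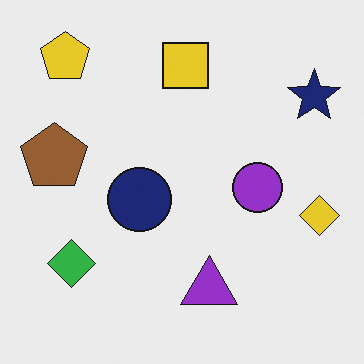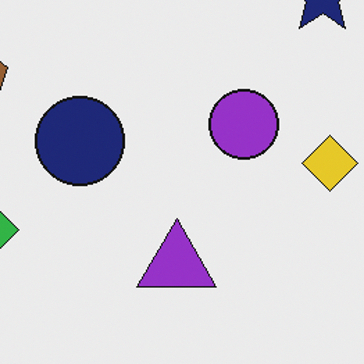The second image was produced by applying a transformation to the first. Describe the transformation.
The second image is the first cropped slightly and scaled back up.

The visible shapes are larger and the field of view is narrower; shapes near the original edges may be partly or wholly outside the frame — a crop-and-rescale.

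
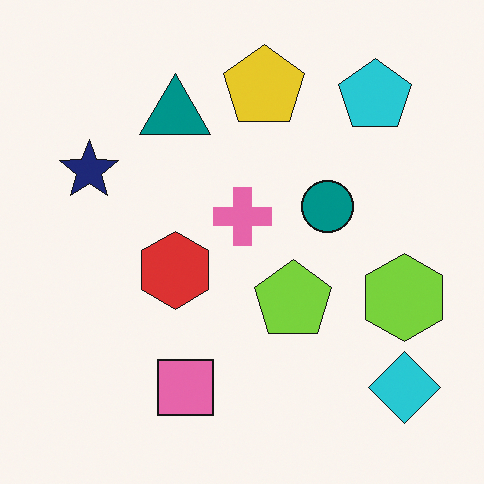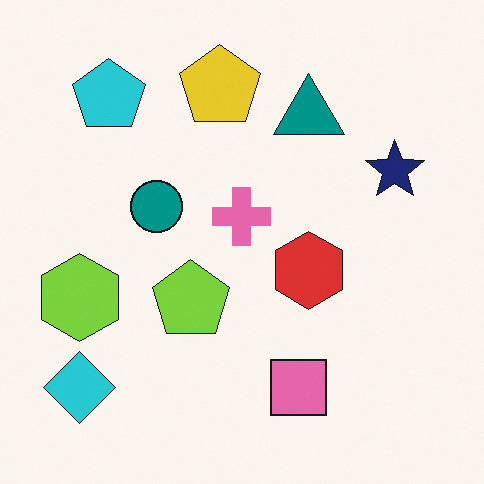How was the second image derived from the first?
It was flipped horizontally (left ↔ right).

The cyan diamond is in the bottom-right of the first image and the bottom-left of the second — shapes on opposite sides of the vertical midline have swapped in a mirror flip.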